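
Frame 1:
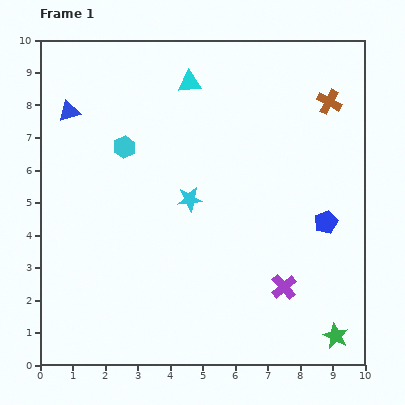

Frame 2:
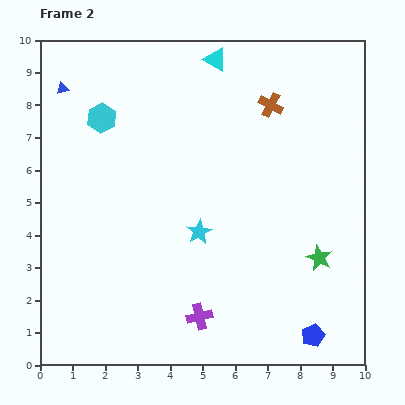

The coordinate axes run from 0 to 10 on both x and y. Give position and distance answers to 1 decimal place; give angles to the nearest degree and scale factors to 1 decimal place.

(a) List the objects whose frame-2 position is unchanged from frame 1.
none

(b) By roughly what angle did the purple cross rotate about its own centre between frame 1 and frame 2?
29° clockwise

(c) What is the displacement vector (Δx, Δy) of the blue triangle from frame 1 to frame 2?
(-0.2, 0.7)

The blue triangle was at (0.9, 7.8) in frame 1 and (0.7, 8.5) in frame 2.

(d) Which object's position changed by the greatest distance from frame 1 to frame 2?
the blue pentagon

(moved 3.5; next 2.8)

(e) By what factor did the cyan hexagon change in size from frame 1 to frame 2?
1.3×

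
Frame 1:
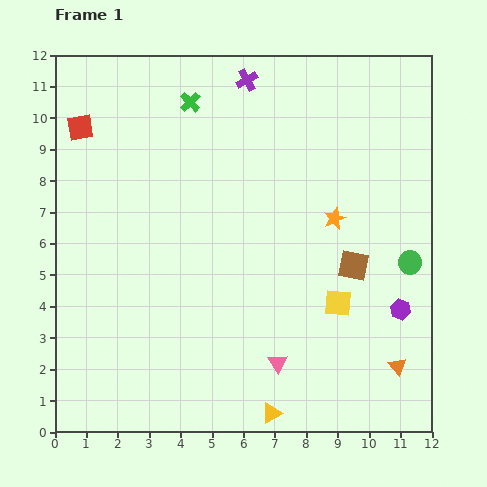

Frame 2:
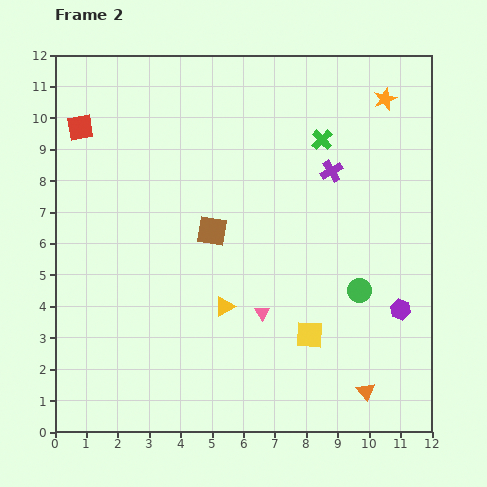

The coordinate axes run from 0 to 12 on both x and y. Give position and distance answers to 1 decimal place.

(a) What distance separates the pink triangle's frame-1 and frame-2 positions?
1.7

The pink triangle moved from (7.1, 2.2) to (6.6, 3.8), a distance of √(0.5² + 1.6²) ≈ 1.7.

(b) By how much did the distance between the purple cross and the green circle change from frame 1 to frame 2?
-3.9

Distance in frame 1: 7.8. Distance in frame 2: 3.9.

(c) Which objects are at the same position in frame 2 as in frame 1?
the red square, the purple hexagon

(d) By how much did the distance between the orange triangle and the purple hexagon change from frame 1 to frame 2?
+1.0

Distance in frame 1: 1.8. Distance in frame 2: 2.8.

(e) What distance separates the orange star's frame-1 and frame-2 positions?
4.1

The orange star moved from (8.9, 6.8) to (10.5, 10.6), a distance of √(1.6² + 3.8²) ≈ 4.1.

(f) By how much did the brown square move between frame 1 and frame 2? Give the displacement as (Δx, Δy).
(-4.5, 1.1)

The brown square was at (9.5, 5.3) in frame 1 and (5.0, 6.4) in frame 2.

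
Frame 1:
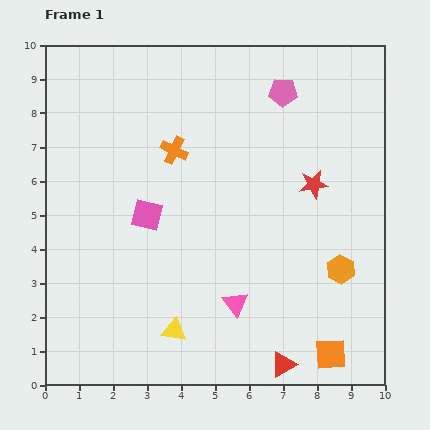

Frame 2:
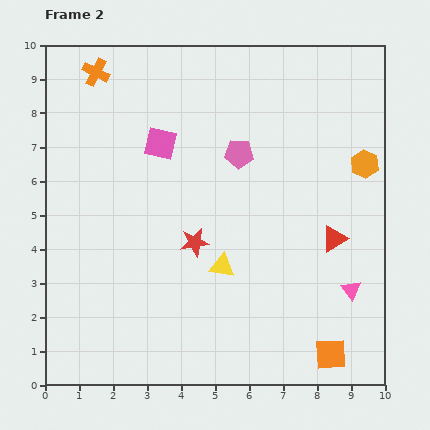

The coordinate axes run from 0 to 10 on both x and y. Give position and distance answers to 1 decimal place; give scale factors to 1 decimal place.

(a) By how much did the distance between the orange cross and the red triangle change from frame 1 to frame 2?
+1.4

Distance in frame 1: 7.1. Distance in frame 2: 8.5.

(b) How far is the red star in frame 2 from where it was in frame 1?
3.9

The red star moved from (7.9, 5.9) to (4.4, 4.2), a distance of √(3.5² + 1.7²) ≈ 3.9.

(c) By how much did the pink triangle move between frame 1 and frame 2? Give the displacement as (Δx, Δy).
(3.4, 0.4)

The pink triangle was at (5.6, 2.4) in frame 1 and (9.0, 2.8) in frame 2.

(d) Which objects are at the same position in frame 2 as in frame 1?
the orange square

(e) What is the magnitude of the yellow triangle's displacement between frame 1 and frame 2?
2.4

The yellow triangle moved from (3.8, 1.6) to (5.2, 3.5), a distance of √(1.4² + 1.9²) ≈ 2.4.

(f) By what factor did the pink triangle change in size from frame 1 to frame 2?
0.8×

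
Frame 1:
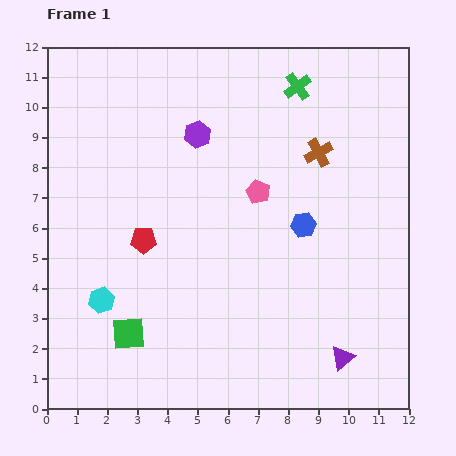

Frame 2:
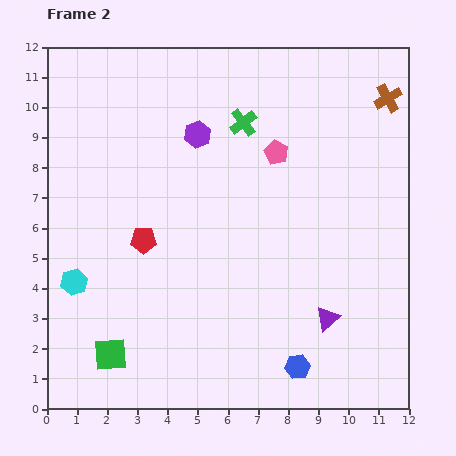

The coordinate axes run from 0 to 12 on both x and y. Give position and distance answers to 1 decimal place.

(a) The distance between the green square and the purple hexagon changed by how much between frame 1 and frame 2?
+0.9

Distance in frame 1: 7.0. Distance in frame 2: 7.9.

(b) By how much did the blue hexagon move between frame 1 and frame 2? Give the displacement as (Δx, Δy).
(-0.2, -4.7)

The blue hexagon was at (8.5, 6.1) in frame 1 and (8.3, 1.4) in frame 2.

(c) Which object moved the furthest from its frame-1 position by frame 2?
the blue hexagon

(moved 4.7; next 2.9)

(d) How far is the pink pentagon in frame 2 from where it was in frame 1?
1.4

The pink pentagon moved from (7.0, 7.2) to (7.6, 8.5), a distance of √(0.6² + 1.3²) ≈ 1.4.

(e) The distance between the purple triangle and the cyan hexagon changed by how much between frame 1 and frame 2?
+0.3

Distance in frame 1: 8.2. Distance in frame 2: 8.5.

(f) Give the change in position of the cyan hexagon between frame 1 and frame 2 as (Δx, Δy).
(-0.9, 0.6)

The cyan hexagon was at (1.8, 3.6) in frame 1 and (0.9, 4.2) in frame 2.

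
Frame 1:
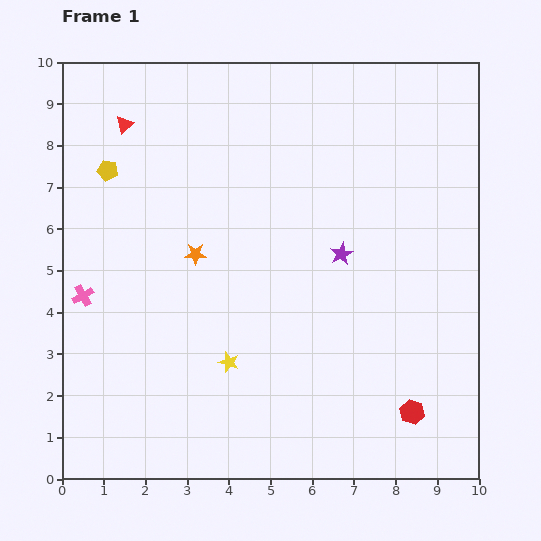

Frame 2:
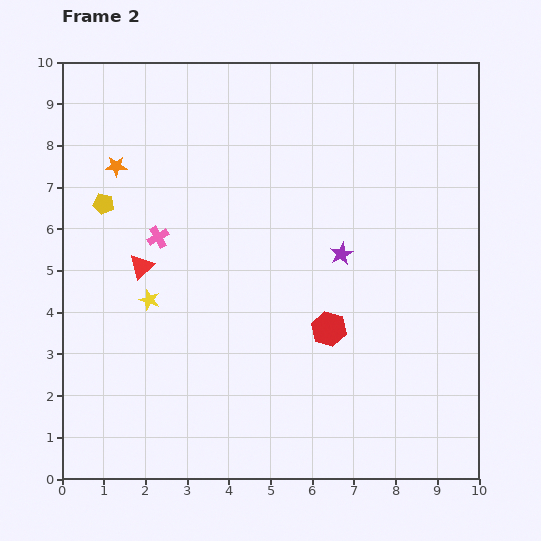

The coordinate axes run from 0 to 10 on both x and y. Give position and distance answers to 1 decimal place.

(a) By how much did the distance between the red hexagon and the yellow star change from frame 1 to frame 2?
-0.2

Distance in frame 1: 4.6. Distance in frame 2: 4.4.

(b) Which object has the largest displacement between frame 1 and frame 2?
the red triangle

(moved 3.4; next 2.8)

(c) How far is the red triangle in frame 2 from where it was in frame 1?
3.4

The red triangle moved from (1.5, 8.5) to (1.9, 5.1), a distance of √(0.4² + 3.4²) ≈ 3.4.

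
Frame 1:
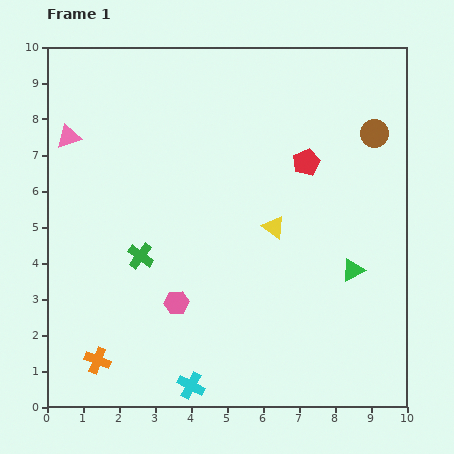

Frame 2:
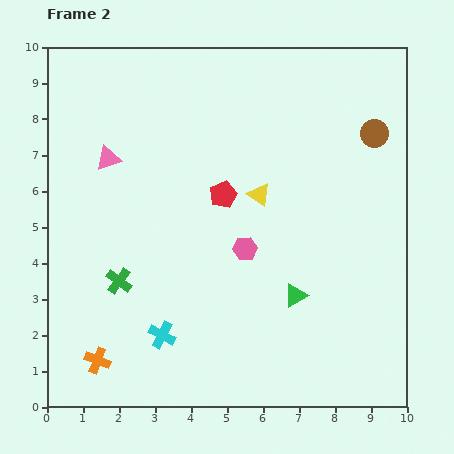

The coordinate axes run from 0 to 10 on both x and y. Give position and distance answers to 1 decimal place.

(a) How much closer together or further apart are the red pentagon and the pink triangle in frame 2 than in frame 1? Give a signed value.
-3.2

Distance in frame 1: 6.6. Distance in frame 2: 3.4.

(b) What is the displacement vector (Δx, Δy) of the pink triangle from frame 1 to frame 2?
(1.1, -0.6)

The pink triangle was at (0.6, 7.5) in frame 1 and (1.7, 6.9) in frame 2.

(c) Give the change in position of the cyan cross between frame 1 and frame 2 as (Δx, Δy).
(-0.8, 1.4)

The cyan cross was at (4.0, 0.6) in frame 1 and (3.2, 2.0) in frame 2.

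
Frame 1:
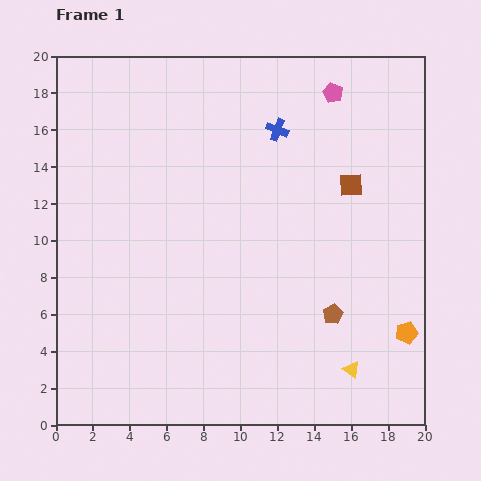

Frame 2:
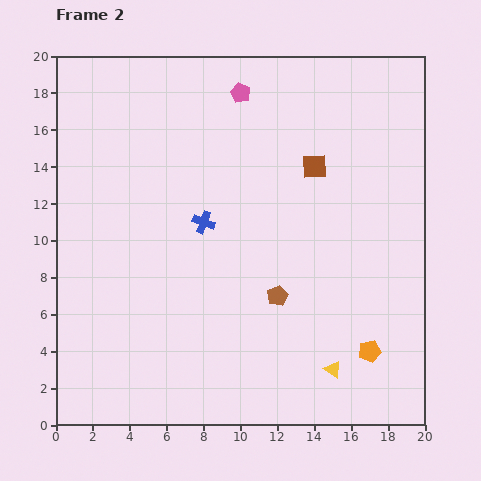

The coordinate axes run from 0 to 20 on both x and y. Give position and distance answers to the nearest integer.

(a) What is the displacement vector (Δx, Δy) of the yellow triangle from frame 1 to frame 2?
(-1, 0)

The yellow triangle was at (16, 3) in frame 1 and (15, 3) in frame 2.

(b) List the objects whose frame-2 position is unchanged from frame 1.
none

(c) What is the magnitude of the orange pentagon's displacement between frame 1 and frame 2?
2

The orange pentagon moved from (19, 5) to (17, 4), a distance of √(2² + 1²) ≈ 2.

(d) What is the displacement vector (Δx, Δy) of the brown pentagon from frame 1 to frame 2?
(-3, 1)

The brown pentagon was at (15, 6) in frame 1 and (12, 7) in frame 2.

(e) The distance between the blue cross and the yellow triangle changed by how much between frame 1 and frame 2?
-3

Distance in frame 1: 14. Distance in frame 2: 11.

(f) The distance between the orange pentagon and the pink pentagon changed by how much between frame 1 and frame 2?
+2

Distance in frame 1: 14. Distance in frame 2: 16.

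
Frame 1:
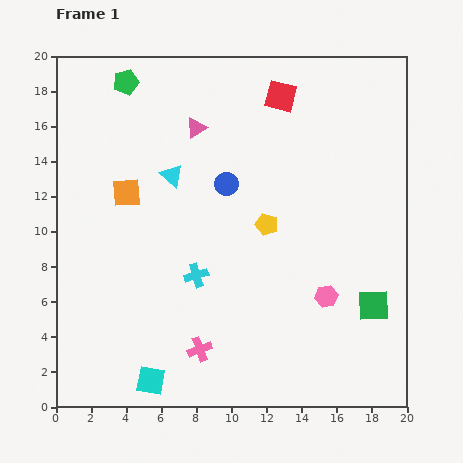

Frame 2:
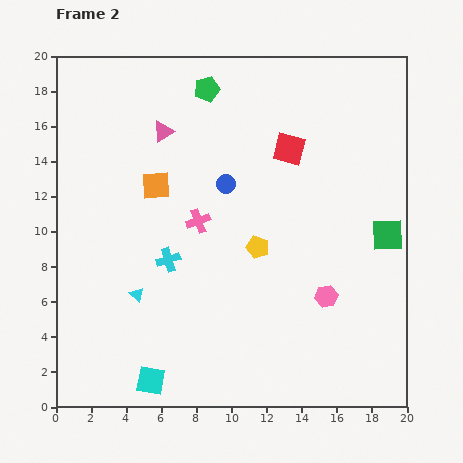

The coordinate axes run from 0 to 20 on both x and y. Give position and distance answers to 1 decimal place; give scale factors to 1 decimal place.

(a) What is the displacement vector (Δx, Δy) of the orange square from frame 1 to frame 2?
(1.7, 0.4)

The orange square was at (4.0, 12.2) in frame 1 and (5.7, 12.6) in frame 2.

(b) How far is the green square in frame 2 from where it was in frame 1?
4.1

The green square moved from (18.1, 5.8) to (18.9, 9.8), a distance of √(0.8² + 4.0²) ≈ 4.1.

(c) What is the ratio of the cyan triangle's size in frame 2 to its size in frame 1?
0.6×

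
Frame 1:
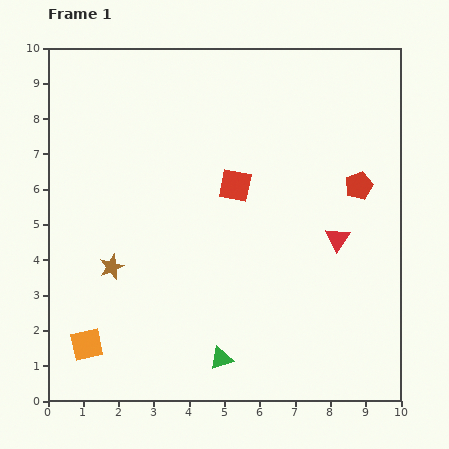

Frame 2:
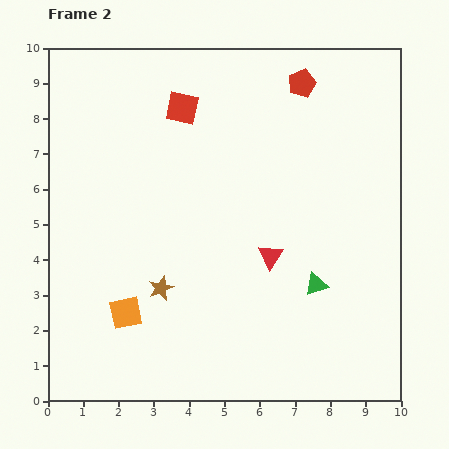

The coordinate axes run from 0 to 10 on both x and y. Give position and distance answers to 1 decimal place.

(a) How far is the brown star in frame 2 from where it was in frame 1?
1.5

The brown star moved from (1.8, 3.8) to (3.2, 3.2), a distance of √(1.4² + 0.6²) ≈ 1.5.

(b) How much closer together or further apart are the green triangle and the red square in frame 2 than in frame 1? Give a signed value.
+1.4

Distance in frame 1: 4.9. Distance in frame 2: 6.3.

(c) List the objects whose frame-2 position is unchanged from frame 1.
none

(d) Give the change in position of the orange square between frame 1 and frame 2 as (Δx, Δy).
(1.1, 0.9)

The orange square was at (1.1, 1.6) in frame 1 and (2.2, 2.5) in frame 2.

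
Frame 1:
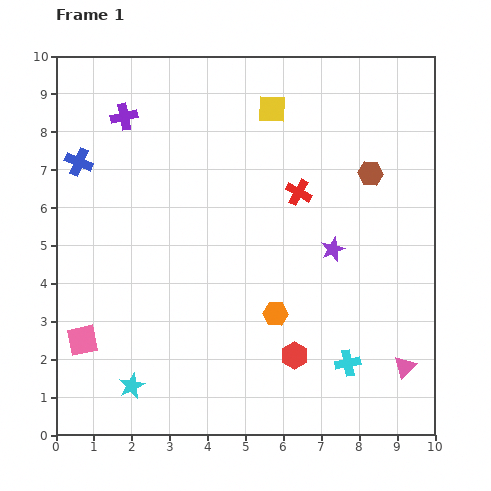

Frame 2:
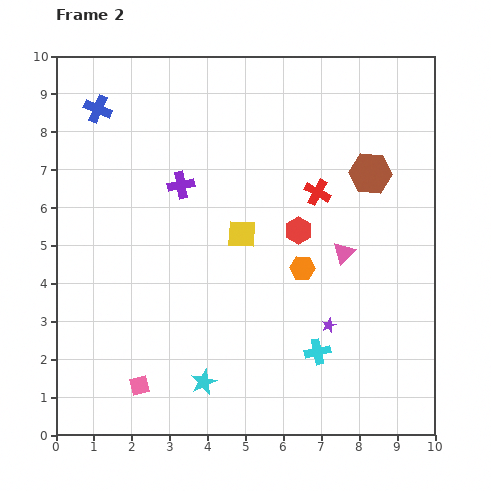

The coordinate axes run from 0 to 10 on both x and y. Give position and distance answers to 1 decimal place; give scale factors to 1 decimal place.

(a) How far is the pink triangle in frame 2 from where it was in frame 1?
3.4

The pink triangle moved from (9.2, 1.8) to (7.6, 4.8), a distance of √(1.6² + 3.0²) ≈ 3.4.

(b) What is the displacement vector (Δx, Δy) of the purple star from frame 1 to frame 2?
(-0.1, -2.0)

The purple star was at (7.3, 4.9) in frame 1 and (7.2, 2.9) in frame 2.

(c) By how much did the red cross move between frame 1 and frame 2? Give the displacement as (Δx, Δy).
(0.5, 0.0)

The red cross was at (6.4, 6.4) in frame 1 and (6.9, 6.4) in frame 2.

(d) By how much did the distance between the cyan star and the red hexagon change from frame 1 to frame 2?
+0.3

Distance in frame 1: 4.4. Distance in frame 2: 4.7.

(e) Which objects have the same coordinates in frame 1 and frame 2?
the brown hexagon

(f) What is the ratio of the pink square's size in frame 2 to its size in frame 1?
0.6×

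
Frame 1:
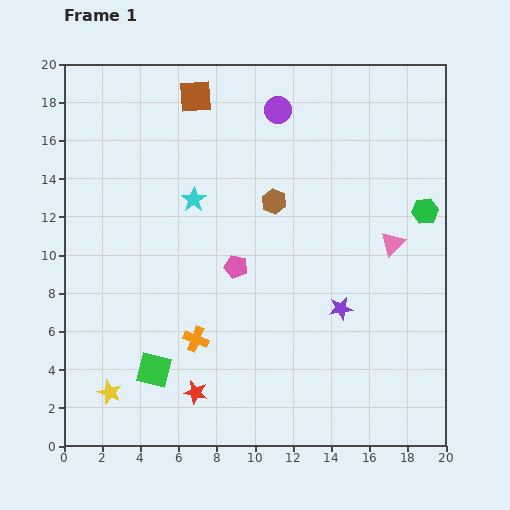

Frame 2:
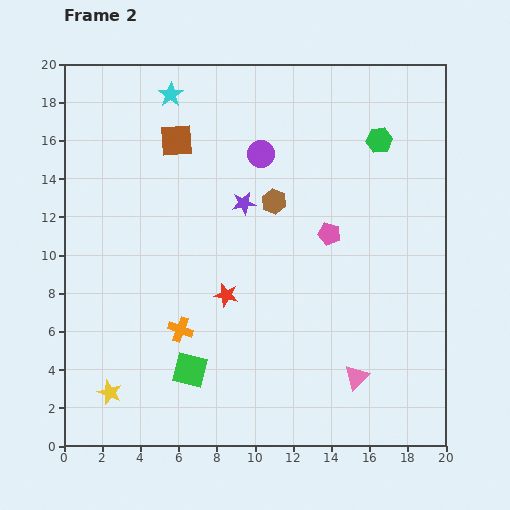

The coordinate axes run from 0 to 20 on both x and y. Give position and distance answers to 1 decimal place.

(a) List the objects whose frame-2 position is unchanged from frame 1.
the yellow star, the brown hexagon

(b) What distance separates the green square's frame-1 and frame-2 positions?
1.9

The green square moved from (4.7, 4.0) to (6.6, 4.0), a distance of √(1.9² + 0.0²) ≈ 1.9.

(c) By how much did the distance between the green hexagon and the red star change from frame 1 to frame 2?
-3.9

Distance in frame 1: 15.3. Distance in frame 2: 11.4.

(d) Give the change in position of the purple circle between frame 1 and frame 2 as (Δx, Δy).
(-0.9, -2.3)

The purple circle was at (11.2, 17.6) in frame 1 and (10.3, 15.3) in frame 2.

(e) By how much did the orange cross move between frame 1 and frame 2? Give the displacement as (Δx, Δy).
(-0.8, 0.5)

The orange cross was at (6.9, 5.6) in frame 1 and (6.1, 6.1) in frame 2.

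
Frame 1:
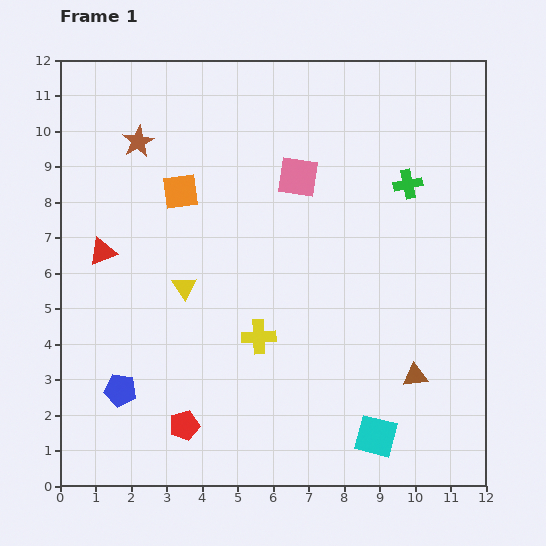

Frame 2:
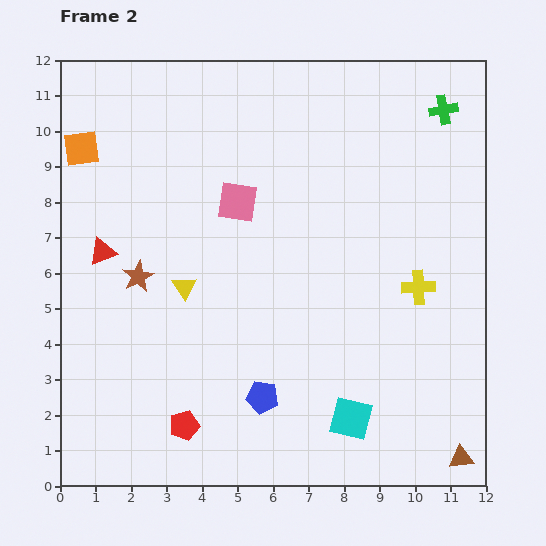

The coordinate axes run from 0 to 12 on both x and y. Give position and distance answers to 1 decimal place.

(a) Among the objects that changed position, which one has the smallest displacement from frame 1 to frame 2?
the cyan square

(moved 0.9)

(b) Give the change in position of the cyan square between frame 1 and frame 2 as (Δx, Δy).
(-0.7, 0.5)

The cyan square was at (8.9, 1.4) in frame 1 and (8.2, 1.9) in frame 2.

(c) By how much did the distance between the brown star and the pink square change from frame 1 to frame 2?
-1.1

Distance in frame 1: 4.6. Distance in frame 2: 3.5.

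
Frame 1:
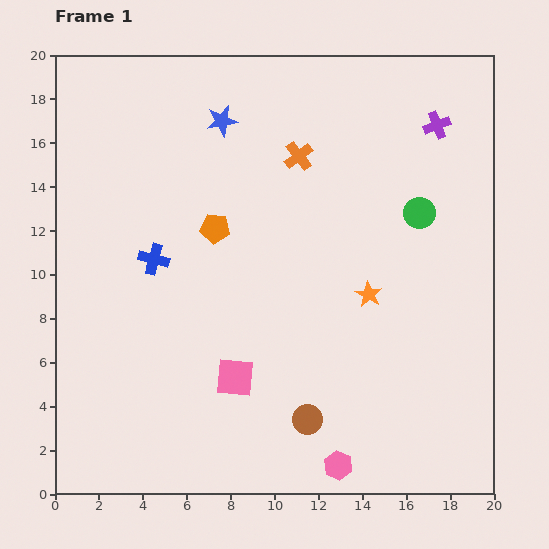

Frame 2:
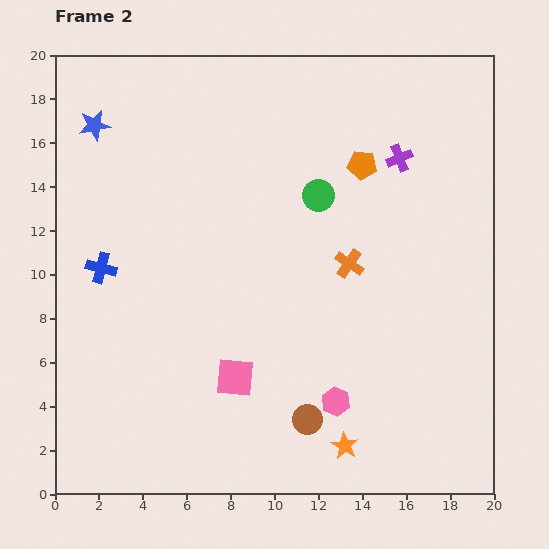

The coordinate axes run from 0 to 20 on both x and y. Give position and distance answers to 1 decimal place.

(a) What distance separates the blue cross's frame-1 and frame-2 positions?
2.4

The blue cross moved from (4.5, 10.7) to (2.1, 10.3), a distance of √(2.4² + 0.4²) ≈ 2.4.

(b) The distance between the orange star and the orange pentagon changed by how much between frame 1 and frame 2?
+5.2

Distance in frame 1: 7.6. Distance in frame 2: 12.8.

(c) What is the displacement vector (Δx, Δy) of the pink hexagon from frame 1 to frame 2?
(-0.1, 2.9)

The pink hexagon was at (12.9, 1.3) in frame 1 and (12.8, 4.2) in frame 2.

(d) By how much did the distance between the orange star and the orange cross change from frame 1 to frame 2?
+1.2

Distance in frame 1: 7.1. Distance in frame 2: 8.3.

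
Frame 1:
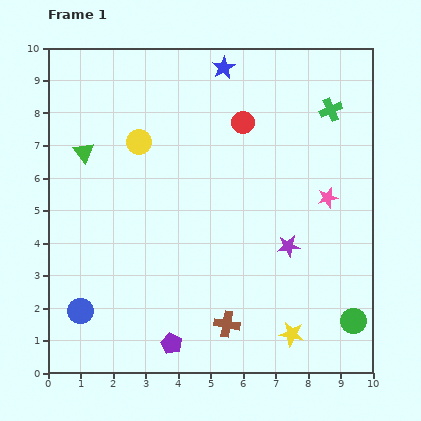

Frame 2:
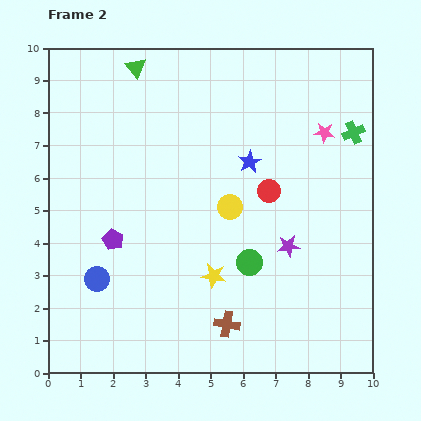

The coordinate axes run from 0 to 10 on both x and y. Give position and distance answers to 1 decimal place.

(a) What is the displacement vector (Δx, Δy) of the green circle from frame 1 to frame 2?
(-3.2, 1.8)

The green circle was at (9.4, 1.6) in frame 1 and (6.2, 3.4) in frame 2.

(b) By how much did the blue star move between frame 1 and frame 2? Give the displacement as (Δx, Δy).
(0.8, -2.9)

The blue star was at (5.4, 9.4) in frame 1 and (6.2, 6.5) in frame 2.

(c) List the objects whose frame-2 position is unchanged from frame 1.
the brown cross, the purple star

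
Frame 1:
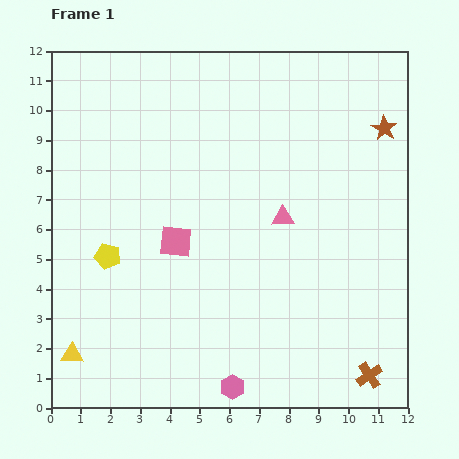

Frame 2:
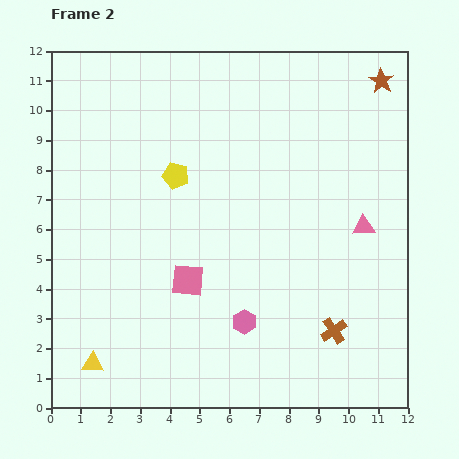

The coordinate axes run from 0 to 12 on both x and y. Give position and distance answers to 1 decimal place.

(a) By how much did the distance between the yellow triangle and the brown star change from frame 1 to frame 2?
+0.6

Distance in frame 1: 13.0. Distance in frame 2: 13.6.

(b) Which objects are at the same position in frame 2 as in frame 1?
none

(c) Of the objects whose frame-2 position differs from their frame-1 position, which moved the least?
the yellow triangle

(moved 0.8)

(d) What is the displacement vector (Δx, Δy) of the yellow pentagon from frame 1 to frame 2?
(2.3, 2.7)

The yellow pentagon was at (1.9, 5.1) in frame 1 and (4.2, 7.8) in frame 2.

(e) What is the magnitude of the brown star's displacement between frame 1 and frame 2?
1.6

The brown star moved from (11.2, 9.4) to (11.1, 11.0), a distance of √(0.1² + 1.6²) ≈ 1.6.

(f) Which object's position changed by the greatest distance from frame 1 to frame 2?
the yellow pentagon

(moved 3.5; next 2.7)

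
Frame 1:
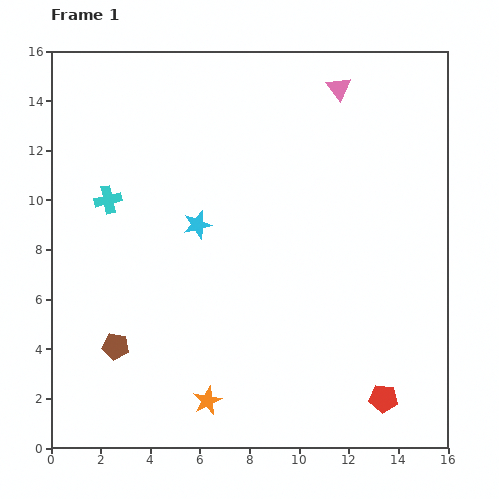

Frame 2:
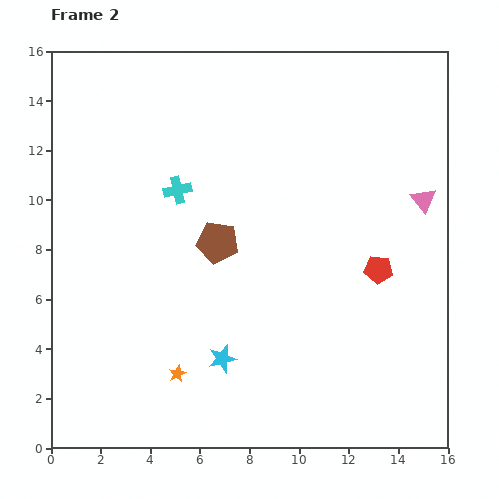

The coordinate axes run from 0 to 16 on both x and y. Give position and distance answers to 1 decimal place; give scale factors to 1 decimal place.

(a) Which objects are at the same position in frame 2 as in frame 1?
none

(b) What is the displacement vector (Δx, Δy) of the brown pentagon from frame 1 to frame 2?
(4.1, 4.2)

The brown pentagon was at (2.6, 4.1) in frame 1 and (6.7, 8.3) in frame 2.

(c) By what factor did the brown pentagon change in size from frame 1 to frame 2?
1.6×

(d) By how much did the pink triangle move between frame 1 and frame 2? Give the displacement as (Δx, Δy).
(3.4, -4.5)

The pink triangle was at (11.6, 14.5) in frame 1 and (15.0, 10.0) in frame 2.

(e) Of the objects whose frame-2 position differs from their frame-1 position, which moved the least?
the orange star

(moved 1.6)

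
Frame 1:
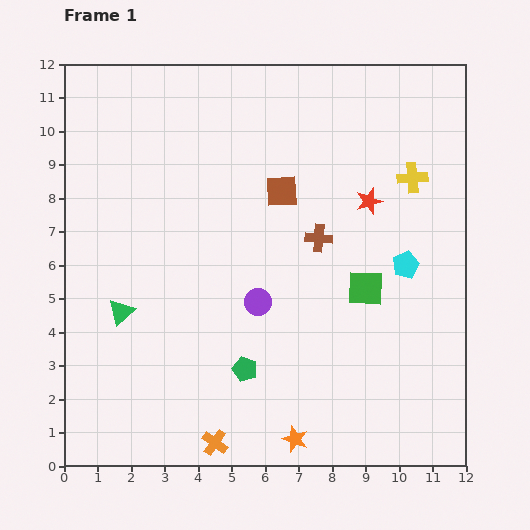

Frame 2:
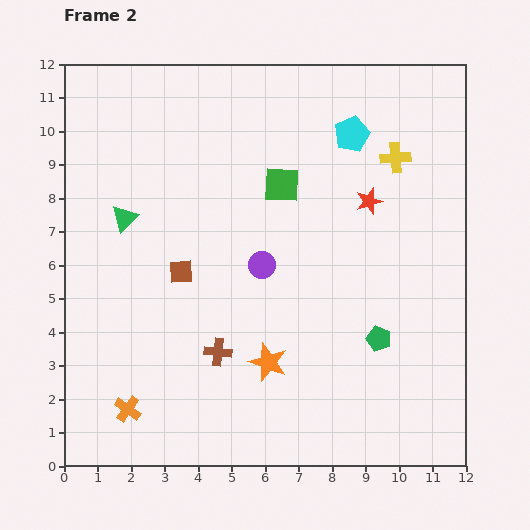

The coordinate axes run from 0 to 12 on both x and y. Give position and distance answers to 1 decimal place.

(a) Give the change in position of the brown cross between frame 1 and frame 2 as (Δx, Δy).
(-3.0, -3.4)

The brown cross was at (7.6, 6.8) in frame 1 and (4.6, 3.4) in frame 2.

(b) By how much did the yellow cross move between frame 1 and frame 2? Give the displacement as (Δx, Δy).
(-0.5, 0.6)

The yellow cross was at (10.4, 8.6) in frame 1 and (9.9, 9.2) in frame 2.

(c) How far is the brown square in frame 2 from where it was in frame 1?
3.8

The brown square moved from (6.5, 8.2) to (3.5, 5.8), a distance of √(3.0² + 2.4²) ≈ 3.8.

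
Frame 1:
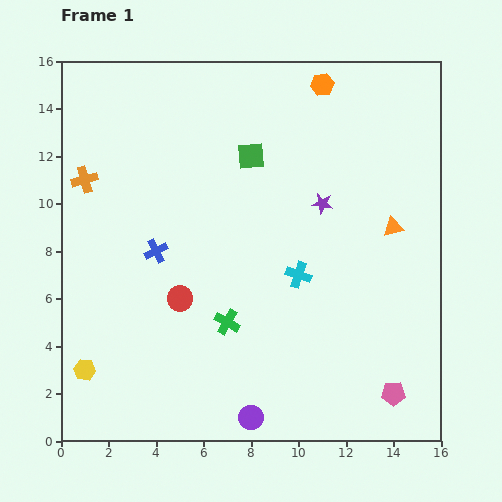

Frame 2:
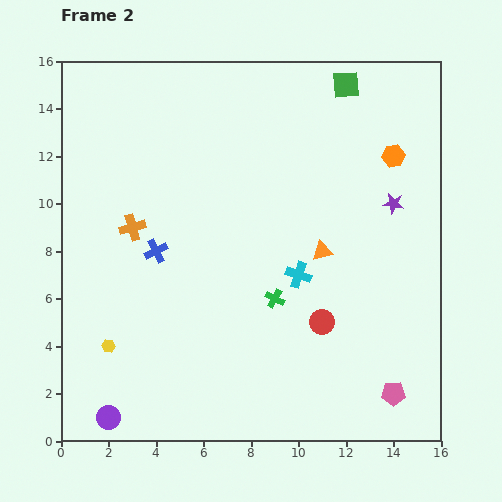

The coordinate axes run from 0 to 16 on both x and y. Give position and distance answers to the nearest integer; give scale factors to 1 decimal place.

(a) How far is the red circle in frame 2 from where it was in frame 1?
6

The red circle moved from (5, 6) to (11, 5), a distance of √(6² + 1²) ≈ 6.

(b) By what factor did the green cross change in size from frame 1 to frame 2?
0.8×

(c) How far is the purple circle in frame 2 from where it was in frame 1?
6

The purple circle moved from (8, 1) to (2, 1), a distance of √(6² + 0²) ≈ 6.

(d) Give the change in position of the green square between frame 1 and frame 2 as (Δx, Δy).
(4, 3)

The green square was at (8, 12) in frame 1 and (12, 15) in frame 2.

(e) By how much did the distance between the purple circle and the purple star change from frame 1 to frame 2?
+6

Distance in frame 1: 9. Distance in frame 2: 15.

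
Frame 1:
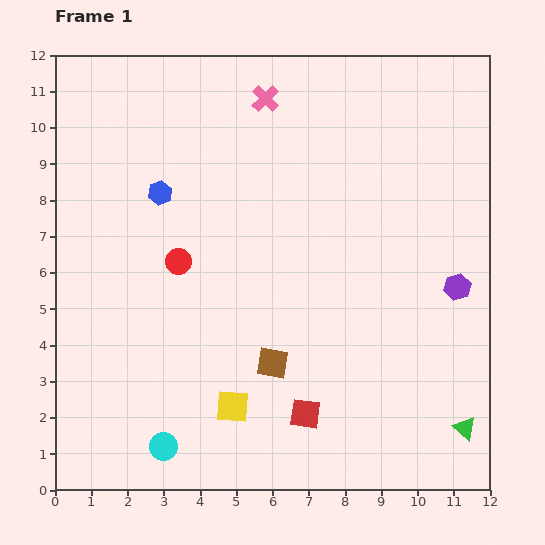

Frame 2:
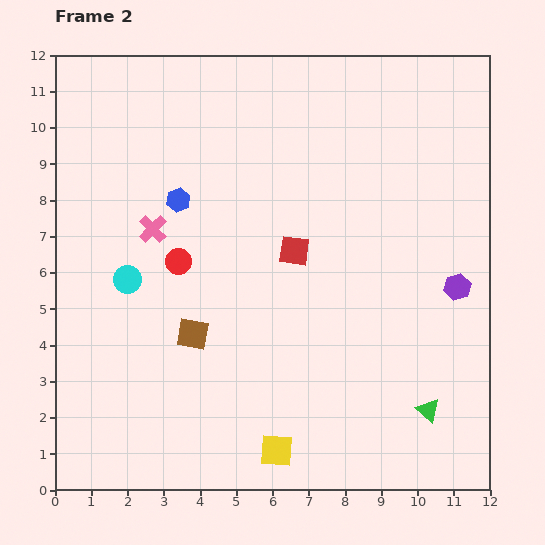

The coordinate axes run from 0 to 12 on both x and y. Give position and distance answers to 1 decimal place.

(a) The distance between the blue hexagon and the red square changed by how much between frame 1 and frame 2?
-3.8

Distance in frame 1: 7.3. Distance in frame 2: 3.5.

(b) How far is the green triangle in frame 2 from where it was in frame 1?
1.1

The green triangle moved from (11.3, 1.7) to (10.3, 2.2), a distance of √(1.0² + 0.5²) ≈ 1.1.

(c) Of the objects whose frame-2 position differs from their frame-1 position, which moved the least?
the blue hexagon

(moved 0.5)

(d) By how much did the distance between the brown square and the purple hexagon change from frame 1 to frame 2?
+1.9

Distance in frame 1: 5.5. Distance in frame 2: 7.4.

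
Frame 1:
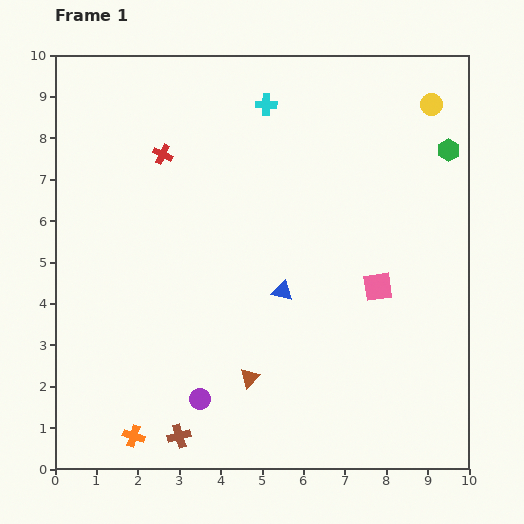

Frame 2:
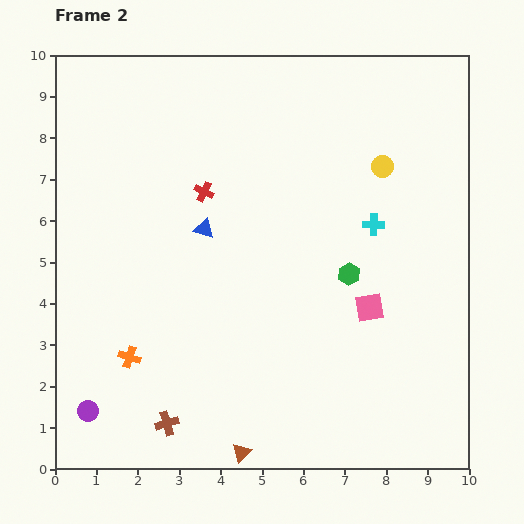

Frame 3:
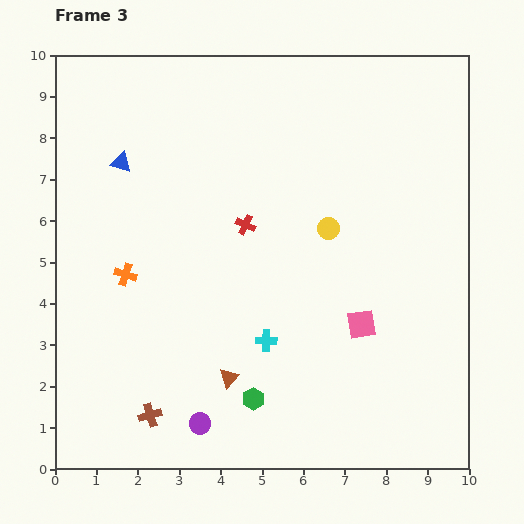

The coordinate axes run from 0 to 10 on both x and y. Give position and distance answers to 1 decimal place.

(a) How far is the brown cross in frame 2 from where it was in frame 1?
0.4

The brown cross moved from (3.0, 0.8) to (2.7, 1.1), a distance of √(0.3² + 0.3²) ≈ 0.4.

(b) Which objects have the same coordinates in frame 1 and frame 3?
none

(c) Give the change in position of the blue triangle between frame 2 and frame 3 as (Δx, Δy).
(-2.0, 1.6)

The blue triangle was at (3.6, 5.8) in frame 2 and (1.6, 7.4) in frame 3.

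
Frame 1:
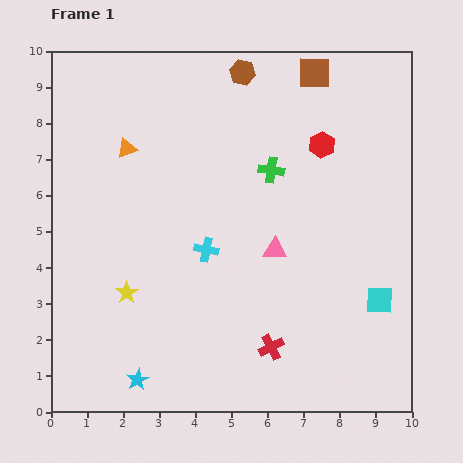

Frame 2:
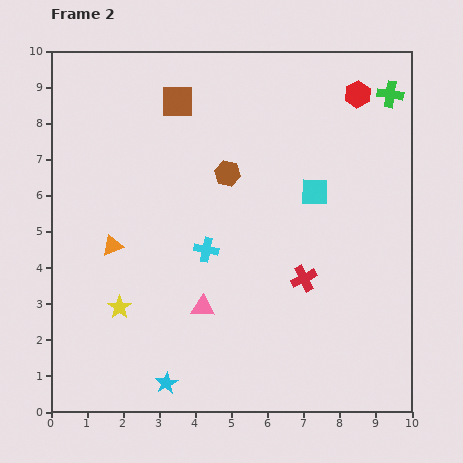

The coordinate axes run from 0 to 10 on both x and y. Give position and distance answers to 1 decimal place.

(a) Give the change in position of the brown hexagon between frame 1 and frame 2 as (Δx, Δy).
(-0.4, -2.8)

The brown hexagon was at (5.3, 9.4) in frame 1 and (4.9, 6.6) in frame 2.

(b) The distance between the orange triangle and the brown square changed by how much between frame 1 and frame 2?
-1.2

Distance in frame 1: 5.6. Distance in frame 2: 4.4.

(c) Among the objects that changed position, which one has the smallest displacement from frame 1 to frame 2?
the yellow star

(moved 0.4)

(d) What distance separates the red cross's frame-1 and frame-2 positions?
2.1

The red cross moved from (6.1, 1.8) to (7.0, 3.7), a distance of √(0.9² + 1.9²) ≈ 2.1.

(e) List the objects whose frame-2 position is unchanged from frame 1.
the cyan cross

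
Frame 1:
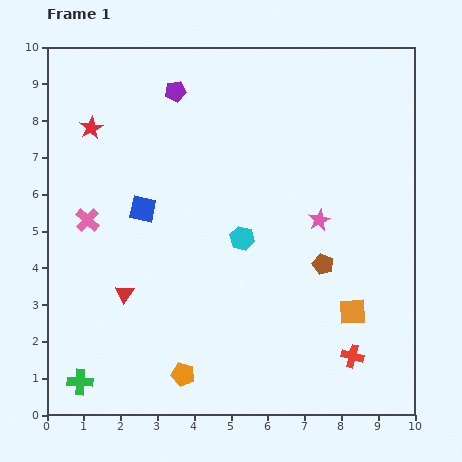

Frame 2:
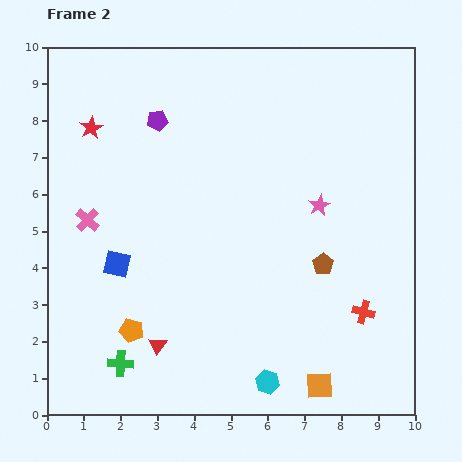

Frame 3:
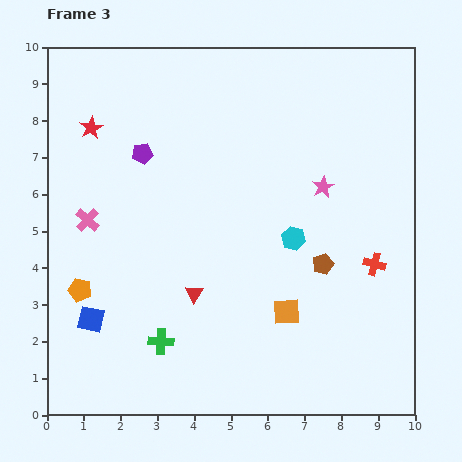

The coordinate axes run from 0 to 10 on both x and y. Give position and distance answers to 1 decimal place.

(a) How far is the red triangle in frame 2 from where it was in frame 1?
1.7

The red triangle moved from (2.1, 3.3) to (3.0, 1.9), a distance of √(0.9² + 1.4²) ≈ 1.7.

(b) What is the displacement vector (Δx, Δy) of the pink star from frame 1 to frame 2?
(0.0, 0.4)

The pink star was at (7.4, 5.3) in frame 1 and (7.4, 5.7) in frame 2.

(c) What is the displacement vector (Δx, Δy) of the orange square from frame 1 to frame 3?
(-1.8, 0.0)

The orange square was at (8.3, 2.8) in frame 1 and (6.5, 2.8) in frame 3.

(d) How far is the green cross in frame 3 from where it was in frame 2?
1.3

The green cross moved from (2.0, 1.4) to (3.1, 2.0), a distance of √(1.1² + 0.6²) ≈ 1.3.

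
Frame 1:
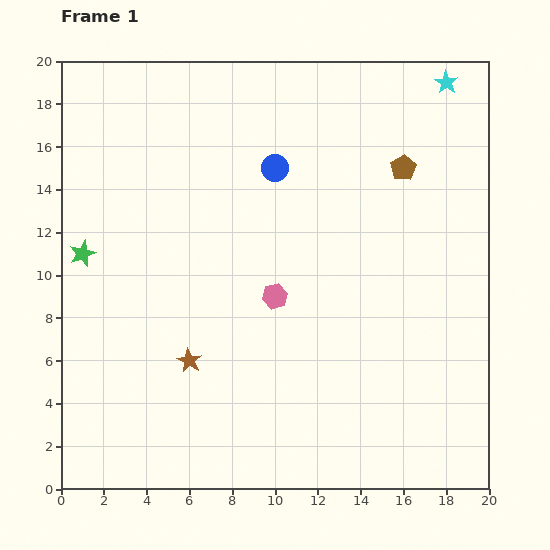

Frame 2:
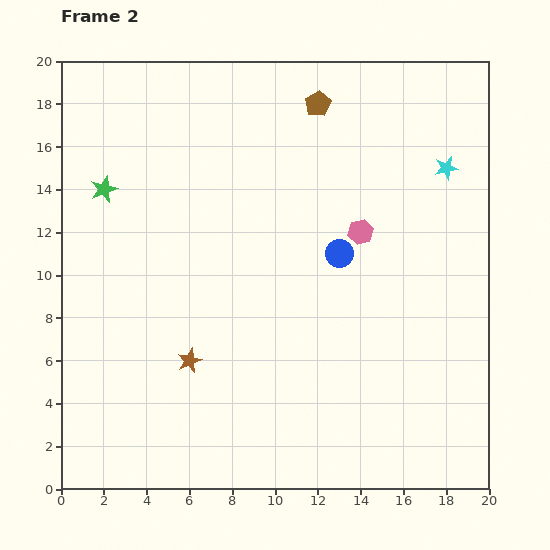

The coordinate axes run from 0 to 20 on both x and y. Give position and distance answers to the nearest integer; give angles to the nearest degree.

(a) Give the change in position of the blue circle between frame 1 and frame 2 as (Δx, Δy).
(3, -4)

The blue circle was at (10, 15) in frame 1 and (13, 11) in frame 2.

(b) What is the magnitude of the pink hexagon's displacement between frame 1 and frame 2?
5

The pink hexagon moved from (10, 9) to (14, 12), a distance of √(4² + 3²) ≈ 5.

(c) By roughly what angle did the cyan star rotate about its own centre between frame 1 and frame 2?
28° clockwise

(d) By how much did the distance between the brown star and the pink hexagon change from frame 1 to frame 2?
+5

Distance in frame 1: 5. Distance in frame 2: 10.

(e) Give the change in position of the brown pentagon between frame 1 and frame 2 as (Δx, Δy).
(-4, 3)

The brown pentagon was at (16, 15) in frame 1 and (12, 18) in frame 2.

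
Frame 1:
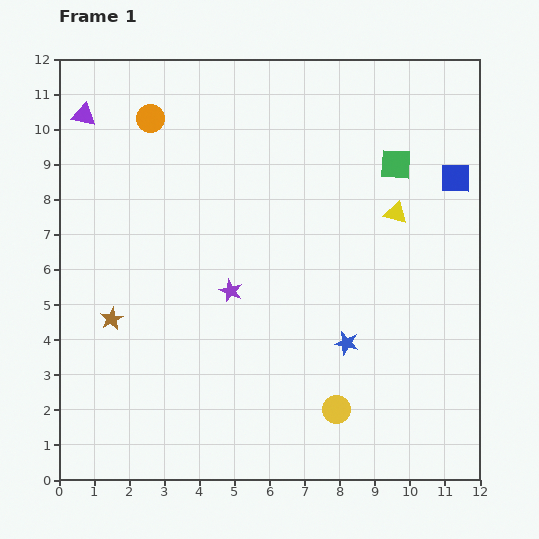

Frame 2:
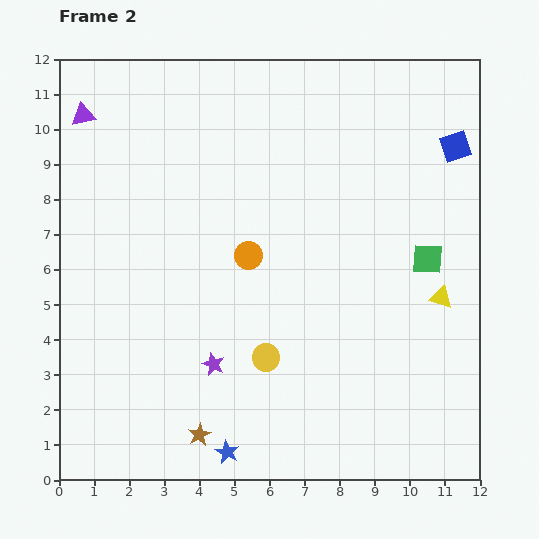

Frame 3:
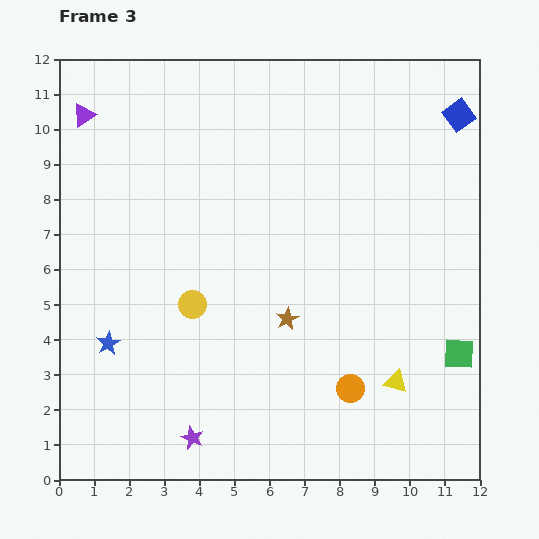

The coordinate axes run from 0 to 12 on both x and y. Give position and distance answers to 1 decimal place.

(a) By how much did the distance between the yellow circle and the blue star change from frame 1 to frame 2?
+1.0

Distance in frame 1: 1.9. Distance in frame 2: 2.9.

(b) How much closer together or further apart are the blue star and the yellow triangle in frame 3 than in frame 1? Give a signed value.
+4.3

Distance in frame 1: 4.0. Distance in frame 3: 8.3.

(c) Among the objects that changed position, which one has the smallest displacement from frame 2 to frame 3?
the blue square

(moved 0.9)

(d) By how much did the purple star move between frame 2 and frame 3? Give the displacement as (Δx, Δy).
(-0.6, -2.1)

The purple star was at (4.4, 3.3) in frame 2 and (3.8, 1.2) in frame 3.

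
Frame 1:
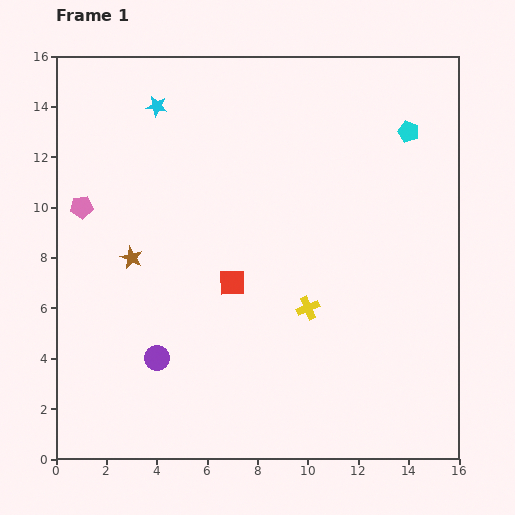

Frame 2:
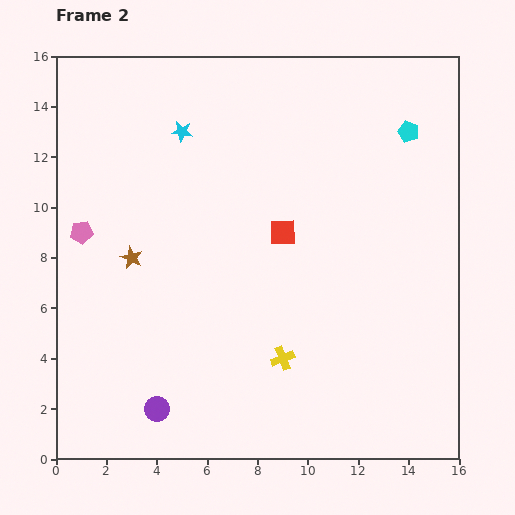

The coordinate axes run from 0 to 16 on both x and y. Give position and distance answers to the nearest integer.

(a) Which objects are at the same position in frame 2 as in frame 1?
the cyan pentagon, the brown star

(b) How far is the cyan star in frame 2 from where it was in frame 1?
1

The cyan star moved from (4, 14) to (5, 13), a distance of √(1² + 1²) ≈ 1.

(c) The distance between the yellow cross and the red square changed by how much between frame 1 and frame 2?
+2

Distance in frame 1: 3. Distance in frame 2: 5.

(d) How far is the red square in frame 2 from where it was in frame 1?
3

The red square moved from (7, 7) to (9, 9), a distance of √(2² + 2²) ≈ 3.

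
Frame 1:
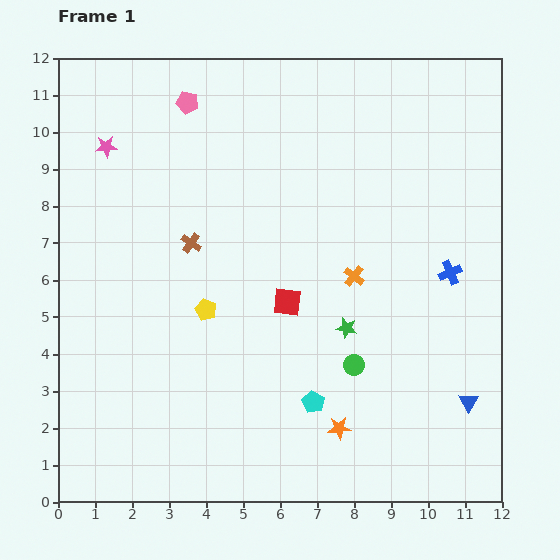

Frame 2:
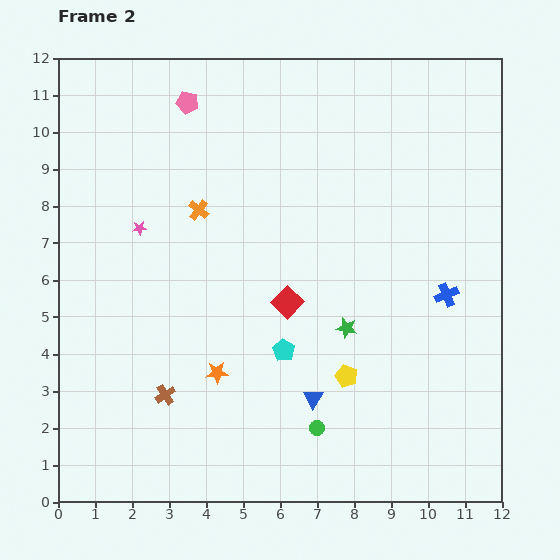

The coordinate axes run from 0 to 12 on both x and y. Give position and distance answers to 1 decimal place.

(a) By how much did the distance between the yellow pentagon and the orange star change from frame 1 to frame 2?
-1.3

Distance in frame 1: 4.8. Distance in frame 2: 3.5.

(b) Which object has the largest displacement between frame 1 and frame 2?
the orange cross

(moved 4.6; next 4.2)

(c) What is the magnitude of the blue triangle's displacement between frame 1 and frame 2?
4.2

The blue triangle moved from (11.1, 2.7) to (6.9, 2.8), a distance of √(4.2² + 0.1²) ≈ 4.2.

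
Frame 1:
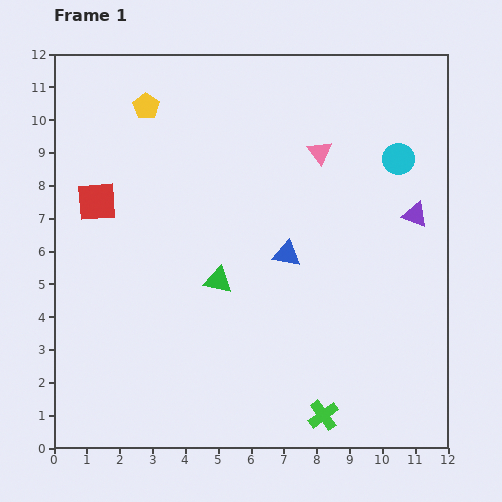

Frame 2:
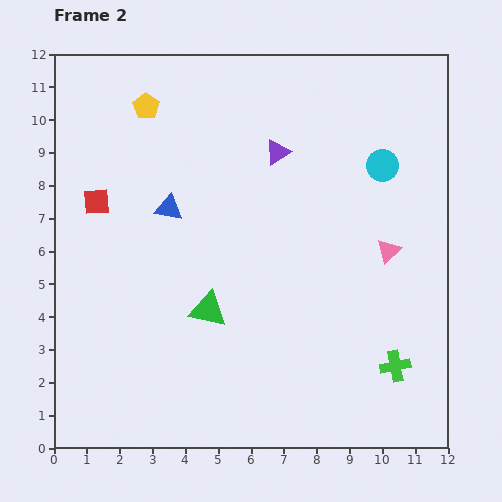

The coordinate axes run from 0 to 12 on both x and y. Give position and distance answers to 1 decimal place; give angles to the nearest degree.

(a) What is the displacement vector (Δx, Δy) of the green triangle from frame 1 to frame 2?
(-0.3, -0.9)

The green triangle was at (5.0, 5.1) in frame 1 and (4.7, 4.2) in frame 2.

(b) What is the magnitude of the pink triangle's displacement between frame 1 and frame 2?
3.7

The pink triangle moved from (8.1, 9.0) to (10.2, 6.0), a distance of √(2.1² + 3.0²) ≈ 3.7.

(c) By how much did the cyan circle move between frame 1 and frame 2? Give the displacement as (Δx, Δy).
(-0.5, -0.2)

The cyan circle was at (10.5, 8.8) in frame 1 and (10.0, 8.6) in frame 2.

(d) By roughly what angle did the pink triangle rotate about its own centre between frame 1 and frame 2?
23° clockwise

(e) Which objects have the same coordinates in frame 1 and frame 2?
the red square, the yellow pentagon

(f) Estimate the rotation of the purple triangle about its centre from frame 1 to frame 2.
52° counter-clockwise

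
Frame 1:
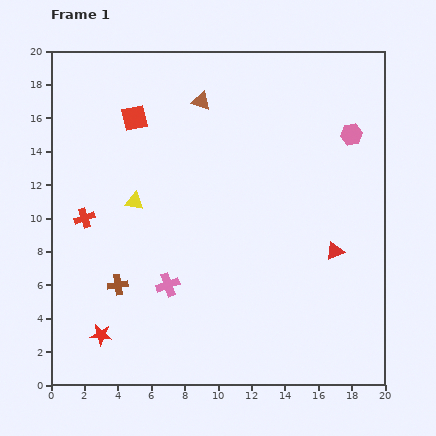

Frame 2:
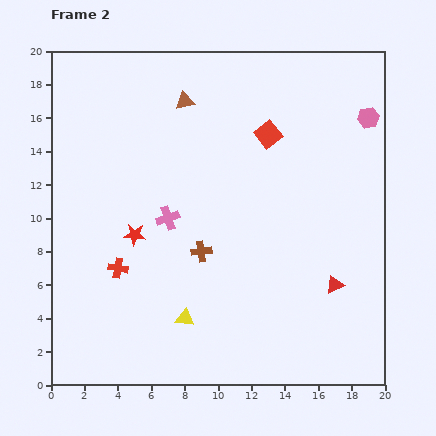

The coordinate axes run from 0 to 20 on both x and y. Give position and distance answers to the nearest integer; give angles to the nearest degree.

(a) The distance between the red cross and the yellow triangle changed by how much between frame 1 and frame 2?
+2

Distance in frame 1: 3. Distance in frame 2: 5.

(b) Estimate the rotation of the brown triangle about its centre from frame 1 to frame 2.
30° counter-clockwise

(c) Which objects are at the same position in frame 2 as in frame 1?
none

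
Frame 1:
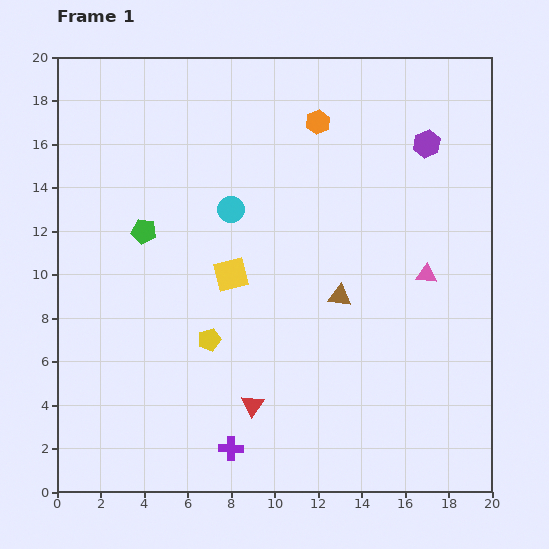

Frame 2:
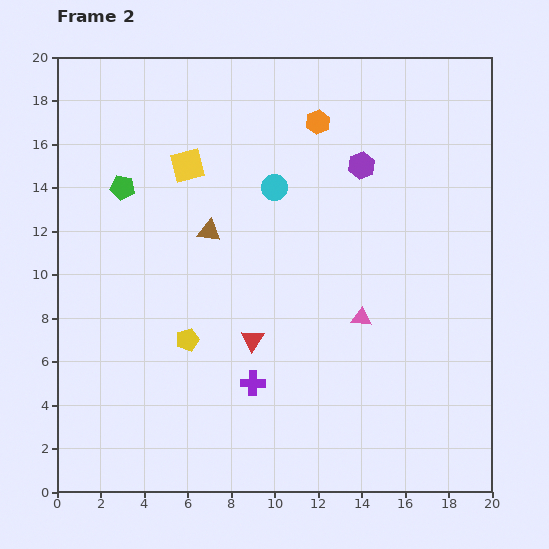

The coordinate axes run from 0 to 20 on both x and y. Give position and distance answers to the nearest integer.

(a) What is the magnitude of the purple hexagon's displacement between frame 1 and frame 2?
3

The purple hexagon moved from (17, 16) to (14, 15), a distance of √(3² + 1²) ≈ 3.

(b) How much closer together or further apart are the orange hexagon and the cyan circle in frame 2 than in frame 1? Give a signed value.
-2

Distance in frame 1: 6. Distance in frame 2: 4.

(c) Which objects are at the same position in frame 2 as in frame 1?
the orange hexagon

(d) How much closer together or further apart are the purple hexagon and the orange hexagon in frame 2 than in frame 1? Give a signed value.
-2

Distance in frame 1: 5. Distance in frame 2: 3.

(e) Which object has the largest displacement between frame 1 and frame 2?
the brown triangle

(moved 7; next 5)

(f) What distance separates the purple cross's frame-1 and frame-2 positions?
3

The purple cross moved from (8, 2) to (9, 5), a distance of √(1² + 3²) ≈ 3.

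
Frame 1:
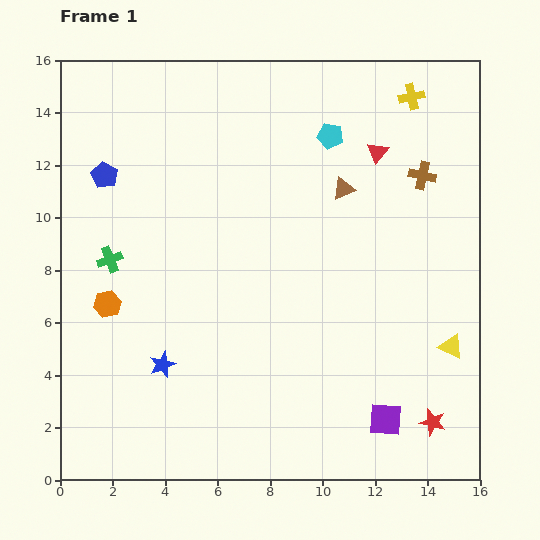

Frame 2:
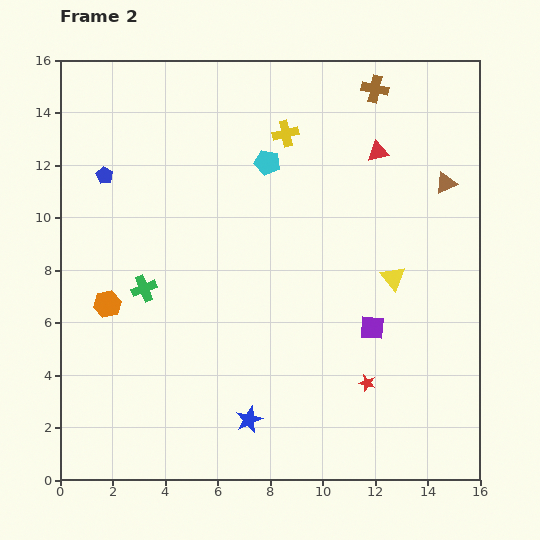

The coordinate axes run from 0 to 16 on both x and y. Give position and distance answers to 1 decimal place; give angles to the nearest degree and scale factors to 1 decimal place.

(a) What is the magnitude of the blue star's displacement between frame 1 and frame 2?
3.9

The blue star moved from (3.9, 4.4) to (7.2, 2.3), a distance of √(3.3² + 2.1²) ≈ 3.9.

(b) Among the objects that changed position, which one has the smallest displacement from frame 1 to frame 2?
the green cross

(moved 1.7)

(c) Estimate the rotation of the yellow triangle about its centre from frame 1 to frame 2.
24° clockwise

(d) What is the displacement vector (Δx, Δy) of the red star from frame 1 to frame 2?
(-2.5, 1.5)

The red star was at (14.2, 2.2) in frame 1 and (11.7, 3.7) in frame 2.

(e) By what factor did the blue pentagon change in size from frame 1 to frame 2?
0.6×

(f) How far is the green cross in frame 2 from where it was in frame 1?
1.7

The green cross moved from (1.9, 8.4) to (3.2, 7.3), a distance of √(1.3² + 1.1²) ≈ 1.7.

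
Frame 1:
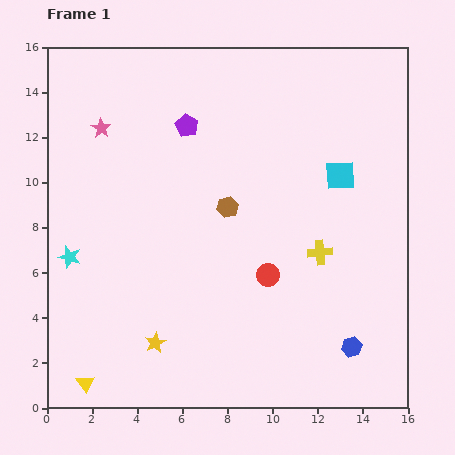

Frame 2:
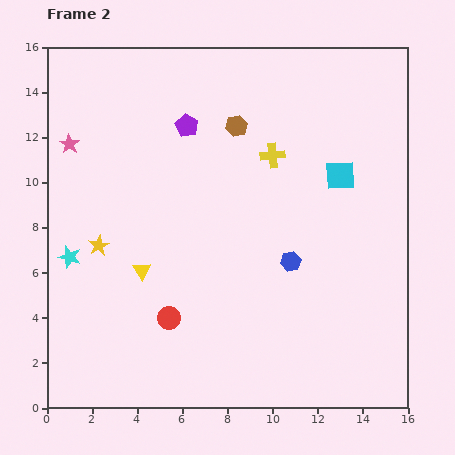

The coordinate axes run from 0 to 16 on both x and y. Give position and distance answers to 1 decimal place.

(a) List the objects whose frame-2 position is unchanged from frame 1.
the cyan square, the cyan star, the purple pentagon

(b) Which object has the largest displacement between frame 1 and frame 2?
the yellow triangle

(moved 5.6; next 5.0)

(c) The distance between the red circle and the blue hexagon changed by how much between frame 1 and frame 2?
+1.1

Distance in frame 1: 4.9. Distance in frame 2: 6.0.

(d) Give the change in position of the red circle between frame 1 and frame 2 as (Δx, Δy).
(-4.4, -1.9)

The red circle was at (9.8, 5.9) in frame 1 and (5.4, 4.0) in frame 2.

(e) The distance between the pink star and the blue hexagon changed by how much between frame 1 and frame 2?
-3.6

Distance in frame 1: 14.7. Distance in frame 2: 11.1.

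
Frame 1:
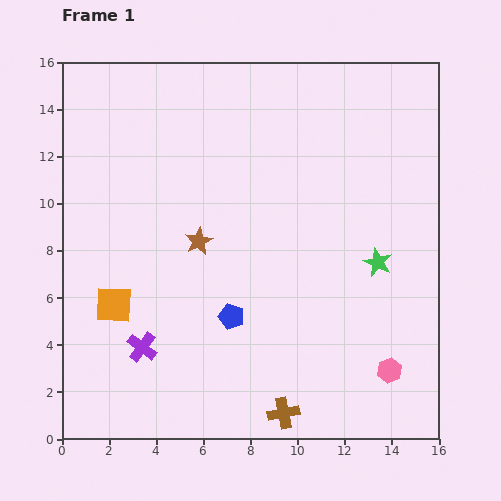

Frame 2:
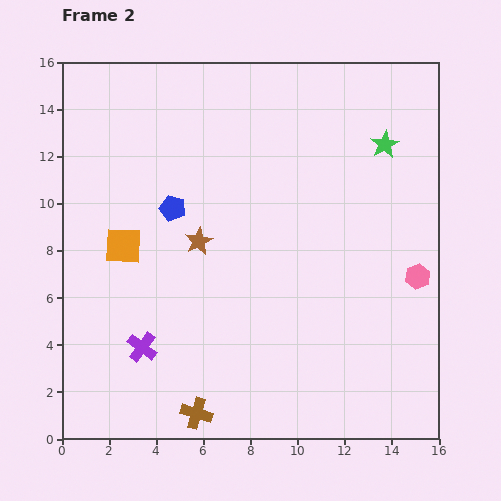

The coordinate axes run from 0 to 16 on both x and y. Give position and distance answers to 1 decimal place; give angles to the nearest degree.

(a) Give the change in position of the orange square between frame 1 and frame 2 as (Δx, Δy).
(0.4, 2.5)

The orange square was at (2.2, 5.7) in frame 1 and (2.6, 8.2) in frame 2.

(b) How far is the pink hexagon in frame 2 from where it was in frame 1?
4.2

The pink hexagon moved from (13.9, 2.9) to (15.1, 6.9), a distance of √(1.2² + 4.0²) ≈ 4.2.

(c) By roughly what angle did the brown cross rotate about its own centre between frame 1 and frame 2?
27° clockwise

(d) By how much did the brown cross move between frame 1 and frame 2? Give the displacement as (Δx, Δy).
(-3.7, 0.0)

The brown cross was at (9.4, 1.1) in frame 1 and (5.7, 1.1) in frame 2.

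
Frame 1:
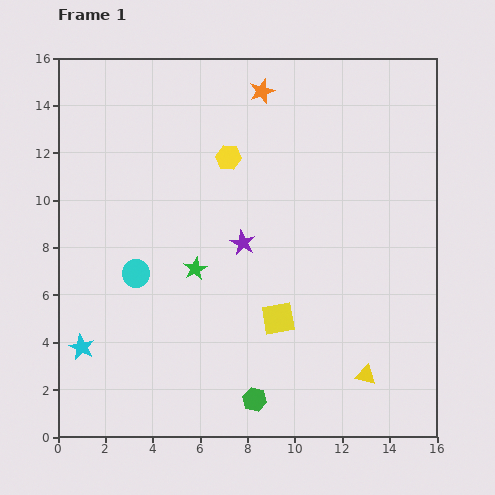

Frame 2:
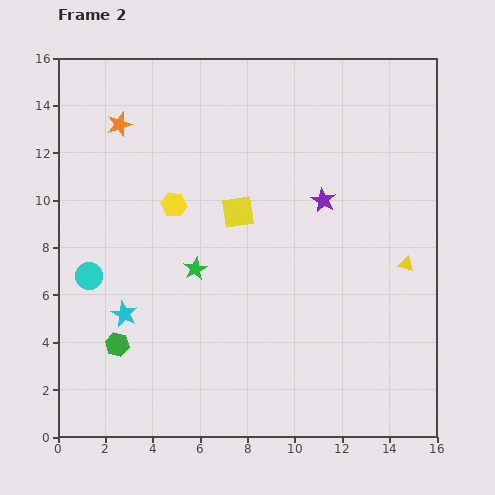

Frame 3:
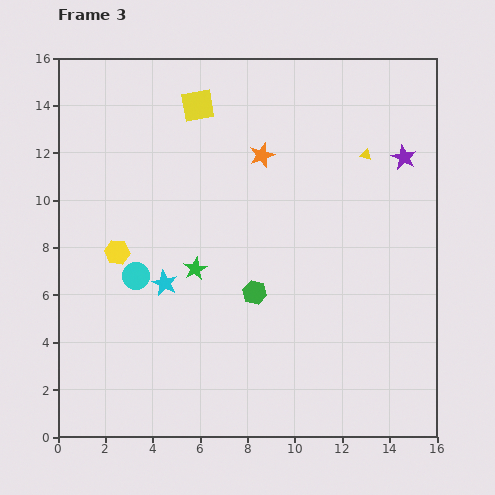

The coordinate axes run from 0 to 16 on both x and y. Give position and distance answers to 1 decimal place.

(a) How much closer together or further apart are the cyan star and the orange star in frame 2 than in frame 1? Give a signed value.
-5.2

Distance in frame 1: 13.2. Distance in frame 2: 8.0.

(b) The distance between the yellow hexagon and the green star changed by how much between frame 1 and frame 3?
-1.5

Distance in frame 1: 4.9. Distance in frame 3: 3.4.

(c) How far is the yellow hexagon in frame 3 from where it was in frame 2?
3.1

The yellow hexagon moved from (4.9, 9.8) to (2.5, 7.8), a distance of √(2.4² + 2.0²) ≈ 3.1.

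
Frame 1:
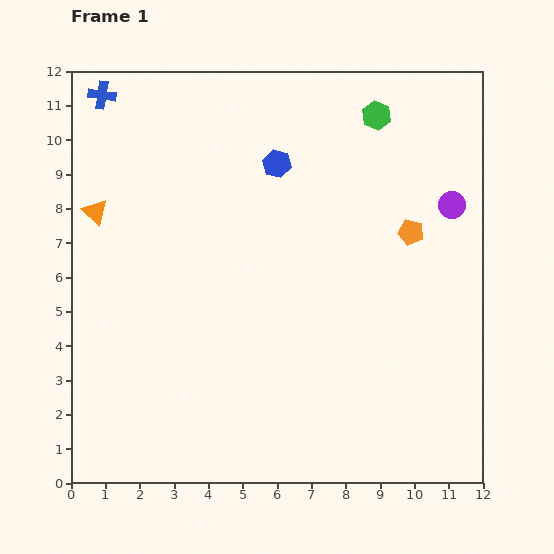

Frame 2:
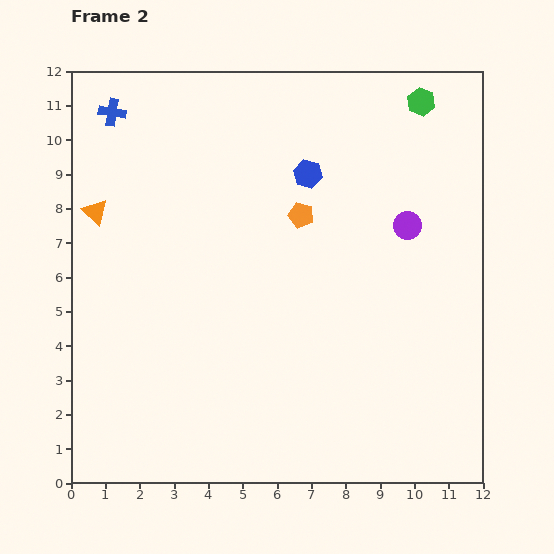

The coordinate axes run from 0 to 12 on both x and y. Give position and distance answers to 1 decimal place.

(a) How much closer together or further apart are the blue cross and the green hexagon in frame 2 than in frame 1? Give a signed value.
+1.0

Distance in frame 1: 8.0. Distance in frame 2: 9.0.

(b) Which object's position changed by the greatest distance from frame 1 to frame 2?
the orange pentagon

(moved 3.2; next 1.4)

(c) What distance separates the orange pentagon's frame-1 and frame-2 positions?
3.2

The orange pentagon moved from (9.9, 7.3) to (6.7, 7.8), a distance of √(3.2² + 0.5²) ≈ 3.2.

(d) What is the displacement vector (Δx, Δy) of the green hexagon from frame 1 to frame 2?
(1.3, 0.4)

The green hexagon was at (8.9, 10.7) in frame 1 and (10.2, 11.1) in frame 2.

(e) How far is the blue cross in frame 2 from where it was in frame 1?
0.6

The blue cross moved from (0.9, 11.3) to (1.2, 10.8), a distance of √(0.3² + 0.5²) ≈ 0.6.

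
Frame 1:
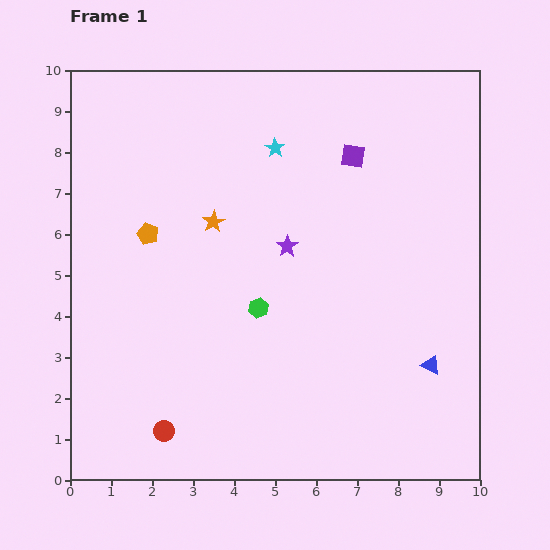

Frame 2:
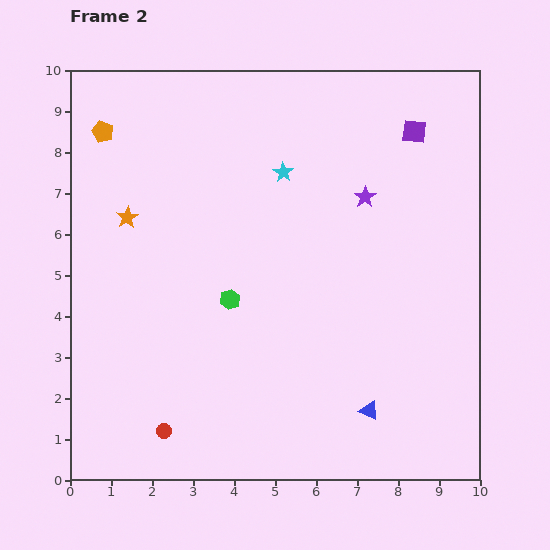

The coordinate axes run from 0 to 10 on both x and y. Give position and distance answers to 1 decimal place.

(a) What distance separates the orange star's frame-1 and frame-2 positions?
2.1

The orange star moved from (3.5, 6.3) to (1.4, 6.4), a distance of √(2.1² + 0.1²) ≈ 2.1.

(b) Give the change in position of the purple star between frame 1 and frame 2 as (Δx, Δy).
(1.9, 1.2)

The purple star was at (5.3, 5.7) in frame 1 and (7.2, 6.9) in frame 2.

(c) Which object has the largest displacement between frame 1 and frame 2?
the orange pentagon

(moved 2.7; next 2.2)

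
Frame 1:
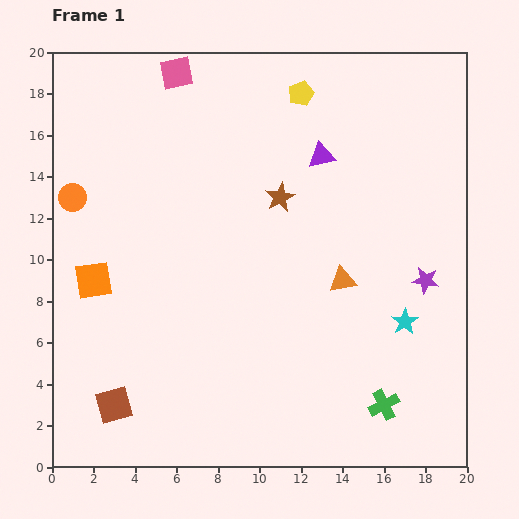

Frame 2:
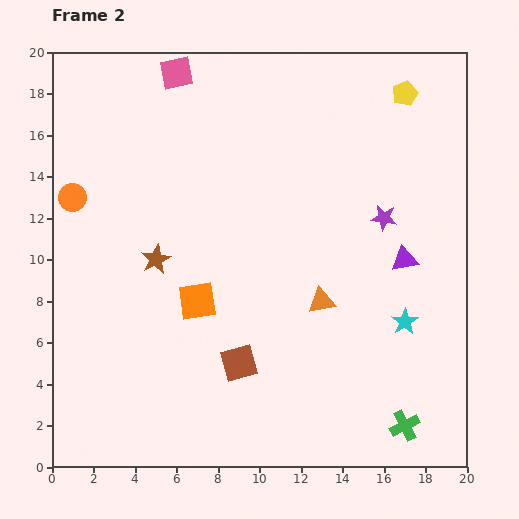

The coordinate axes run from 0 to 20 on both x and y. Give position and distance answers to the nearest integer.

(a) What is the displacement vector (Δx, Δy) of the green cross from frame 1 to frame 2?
(1, -1)

The green cross was at (16, 3) in frame 1 and (17, 2) in frame 2.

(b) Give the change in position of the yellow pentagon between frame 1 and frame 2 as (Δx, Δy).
(5, 0)

The yellow pentagon was at (12, 18) in frame 1 and (17, 18) in frame 2.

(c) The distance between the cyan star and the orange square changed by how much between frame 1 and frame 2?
-5

Distance in frame 1: 15. Distance in frame 2: 10.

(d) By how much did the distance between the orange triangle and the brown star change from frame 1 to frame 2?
+3

Distance in frame 1: 5. Distance in frame 2: 8.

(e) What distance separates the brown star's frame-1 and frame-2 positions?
7

The brown star moved from (11, 13) to (5, 10), a distance of √(6² + 3²) ≈ 7.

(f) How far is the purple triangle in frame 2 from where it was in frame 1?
6

The purple triangle moved from (13, 15) to (17, 10), a distance of √(4² + 5²) ≈ 6.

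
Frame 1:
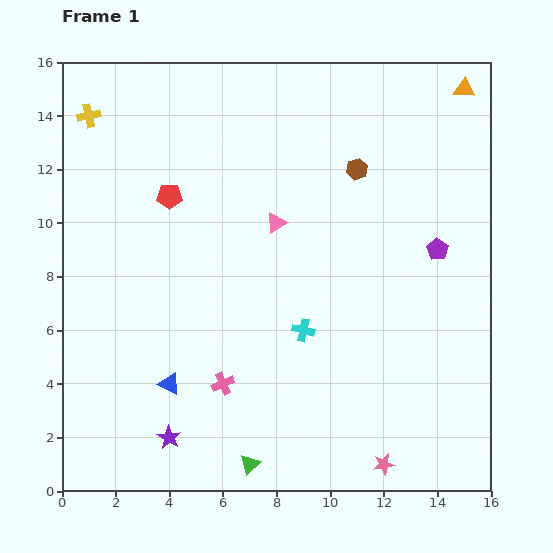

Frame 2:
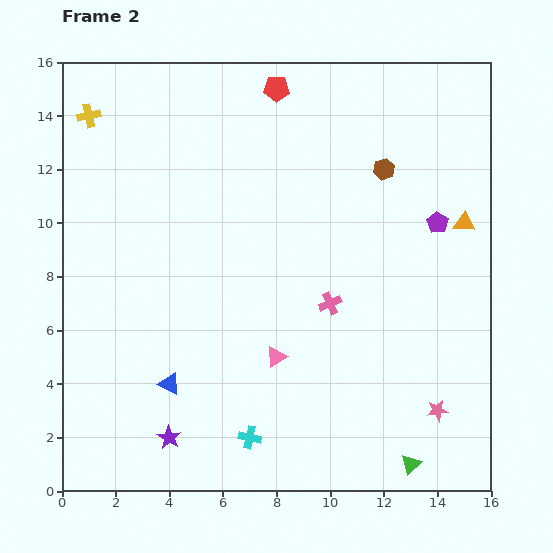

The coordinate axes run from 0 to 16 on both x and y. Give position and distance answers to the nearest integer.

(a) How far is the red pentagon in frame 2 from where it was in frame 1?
6

The red pentagon moved from (4, 11) to (8, 15), a distance of √(4² + 4²) ≈ 6.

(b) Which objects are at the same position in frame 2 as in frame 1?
the purple star, the yellow cross, the blue triangle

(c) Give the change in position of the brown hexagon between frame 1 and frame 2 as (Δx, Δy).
(1, 0)

The brown hexagon was at (11, 12) in frame 1 and (12, 12) in frame 2.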